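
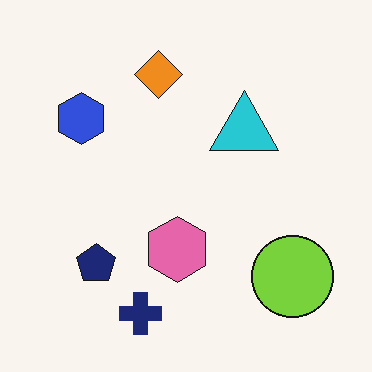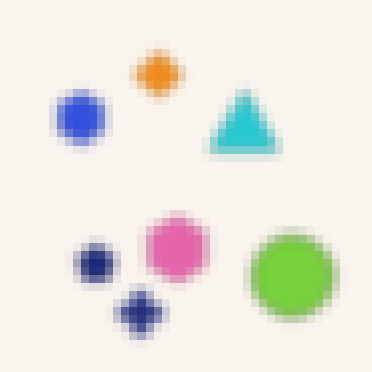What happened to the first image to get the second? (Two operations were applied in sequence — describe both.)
The image was strongly gaussian-blurred, then pixelated into visible square blocks.

Shape edges and outlines are uniformly softened across the whole image. Shapes are reduced to large square blocks; fine edges and outlines are lost — a downscale-then-upscale (mosaic) effect.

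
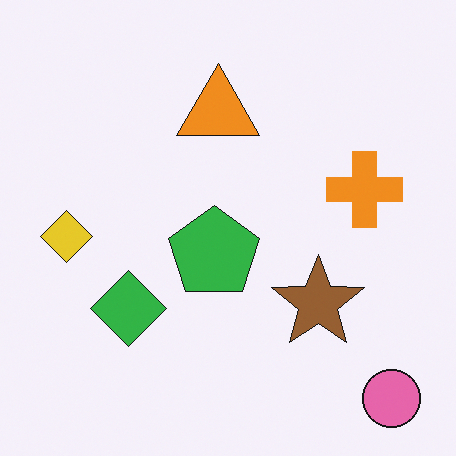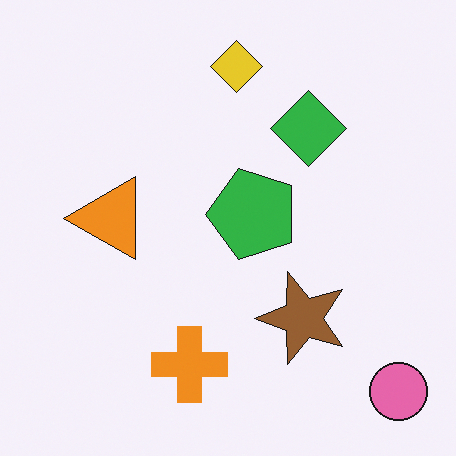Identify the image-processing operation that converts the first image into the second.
It was transposed (reflected across the top-left ↔ bottom-right diagonal).

Shapes have swapped their row and column positions — what was in the top-right is now in the bottom-left — a diagonal reflection.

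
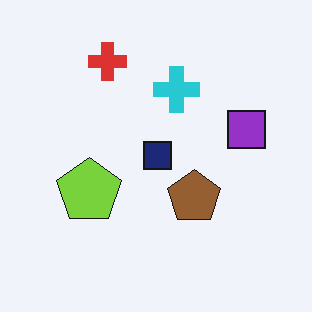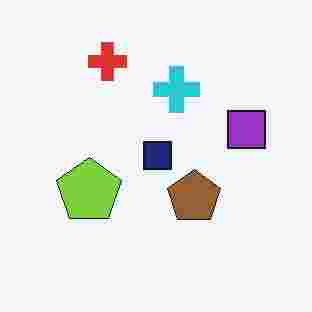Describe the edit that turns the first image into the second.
The second image is the first degraded with heavy JPEG compression.

Blocky 8×8 compression artifacts appear around shape edges and the flat background shows ringing — characteristic JPEG degradation.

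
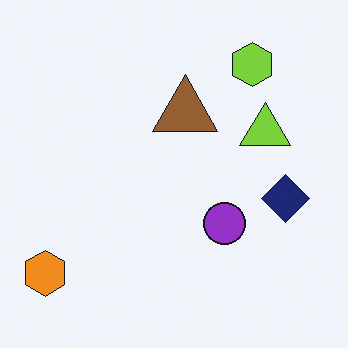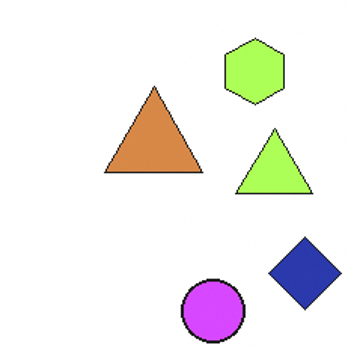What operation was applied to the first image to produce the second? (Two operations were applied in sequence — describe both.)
The image was substantially brightened, then cropped to a modestly smaller region and rescaled.

Every pixel — background and shapes alike — is uniformly brightened. The visible shapes are larger and the field of view is narrower; shapes near the original edges may be partly or wholly outside the frame — a crop-and-rescale.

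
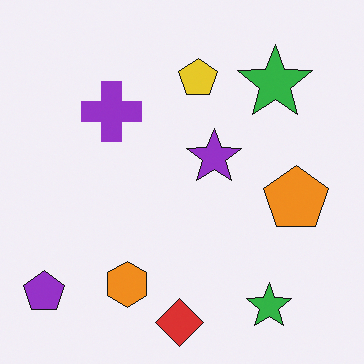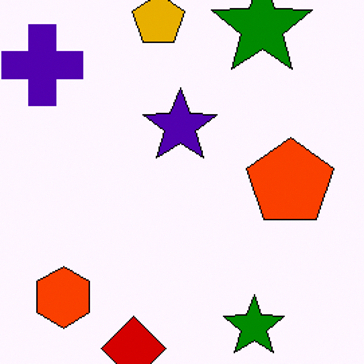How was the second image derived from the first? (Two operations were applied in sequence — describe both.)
It was boosted in contrast, then cropped to a modestly smaller region and rescaled.

Tones are pushed away from mid-grey across the whole image — a global contrast change. The visible shapes are larger and the field of view is narrower; shapes near the original edges may be partly or wholly outside the frame — a crop-and-rescale.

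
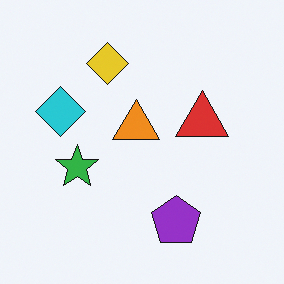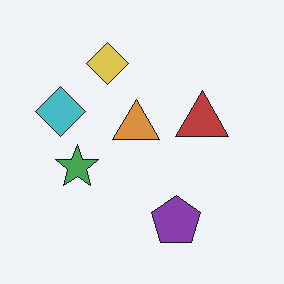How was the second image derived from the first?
The transformation is: slightly desaturated.

All colors are more muted and greyish — a global saturation change.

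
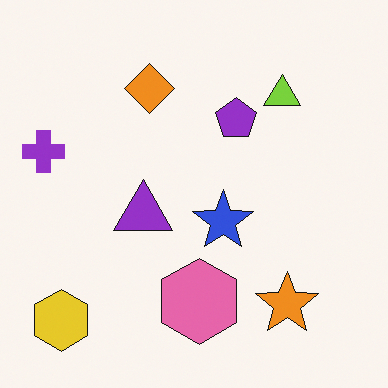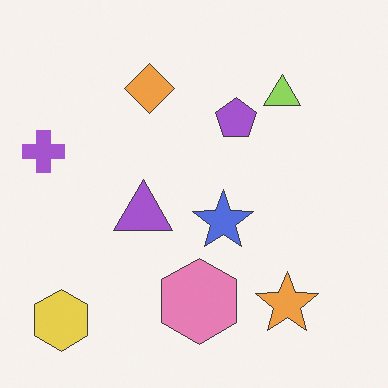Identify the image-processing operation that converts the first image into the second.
The second image is the first given slightly reduced contrast.

Tones are pushed toward mid-grey across the whole image — a global contrast change.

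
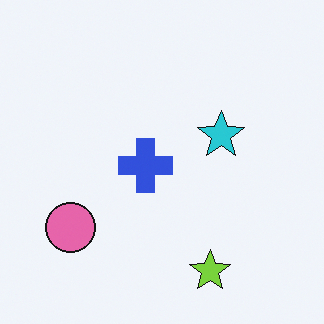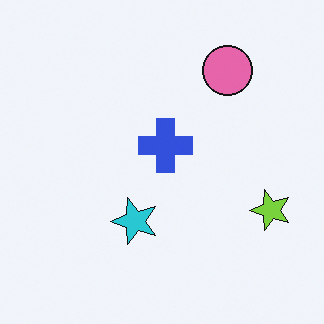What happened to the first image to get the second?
Transposed (reflected across the top-left ↔ bottom-right diagonal).

Shapes have swapped their row and column positions — what was in the top-right is now in the bottom-left — a diagonal reflection.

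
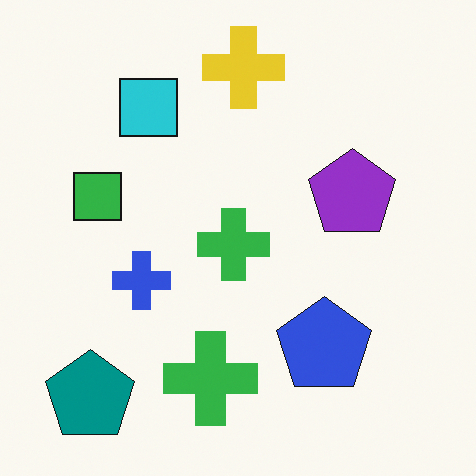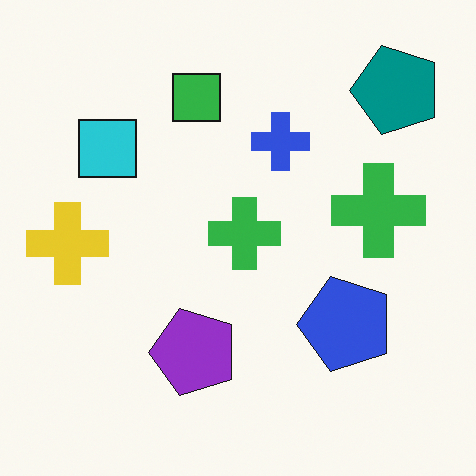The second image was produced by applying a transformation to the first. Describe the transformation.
The second image is the first transposed (reflected across the top-left ↔ bottom-right diagonal).

Shapes have swapped their row and column positions — what was in the top-right is now in the bottom-left — a diagonal reflection.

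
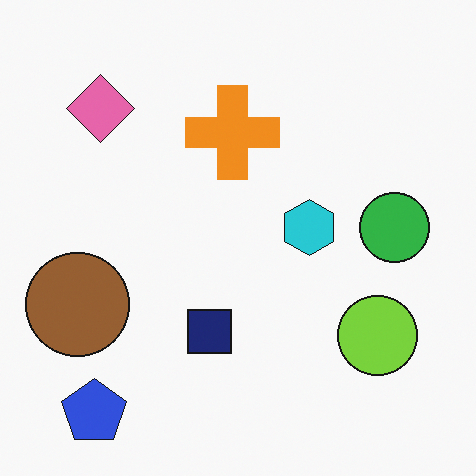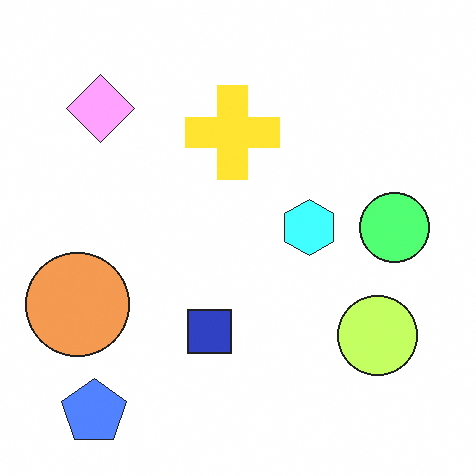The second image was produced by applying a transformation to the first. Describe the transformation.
This is the original image brightened a lot.

Every pixel — background and shapes alike — is uniformly brightened.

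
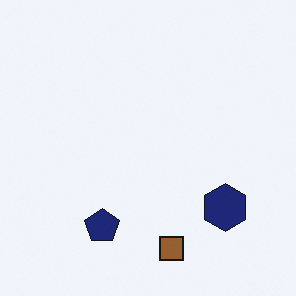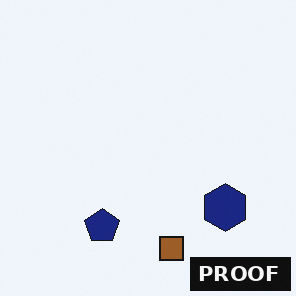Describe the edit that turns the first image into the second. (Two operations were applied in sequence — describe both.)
The second image is the first slightly oversaturated, then watermarked with the text "PROOF" in the lower-right corner.

All colors are more vivid — a global saturation change. A dark label reading "PROOF" appears in the lower-right corner.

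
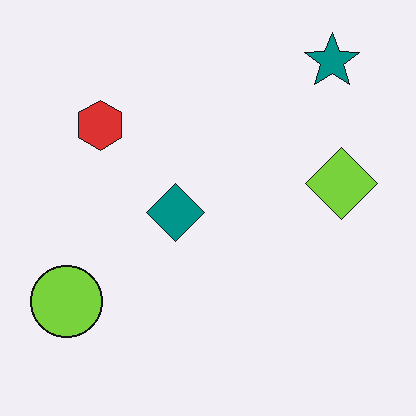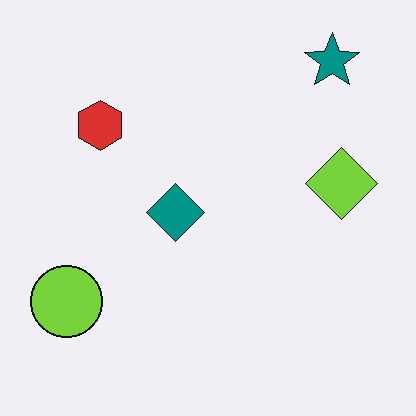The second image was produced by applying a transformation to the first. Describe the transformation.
The transformation is: JPEG-compressed with visible artifacts.

Blocky 8×8 compression artifacts appear around shape edges and the flat background shows ringing — characteristic JPEG degradation.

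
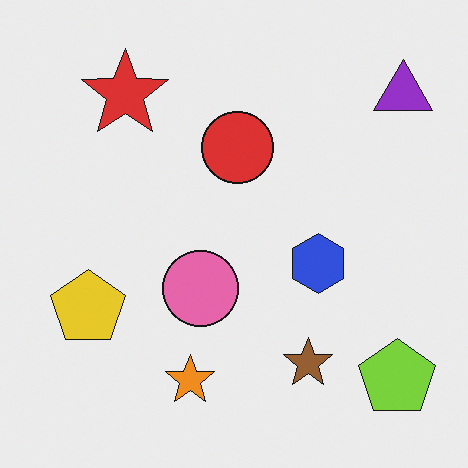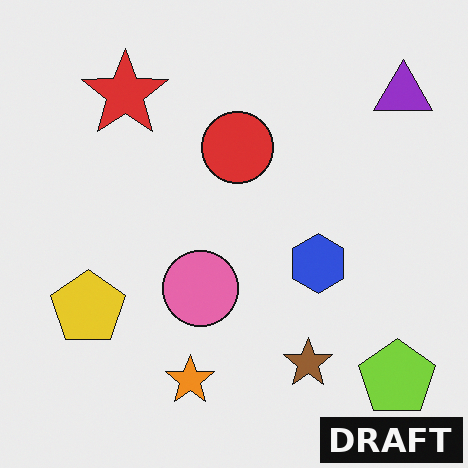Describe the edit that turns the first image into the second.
This is the original image watermarked with the text "DRAFT" in the lower-right corner.

A dark label reading "DRAFT" appears in the lower-right corner.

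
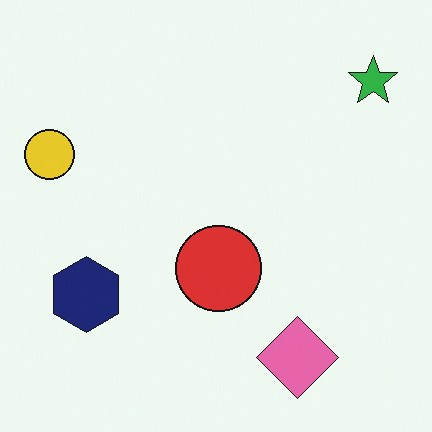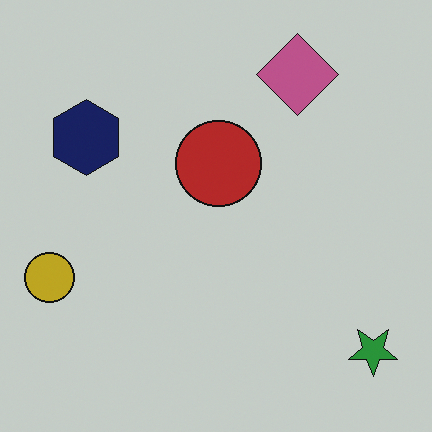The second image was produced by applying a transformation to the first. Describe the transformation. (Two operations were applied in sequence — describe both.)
The transformation is: flipped vertically (top ↔ bottom), then slightly darkened.

The pink diamond is in the bottom-right of the first image and the top-right of the second — shapes on opposite sides of the horizontal midline have swapped in a mirror flip. Every pixel — background and shapes alike — is uniformly darkened.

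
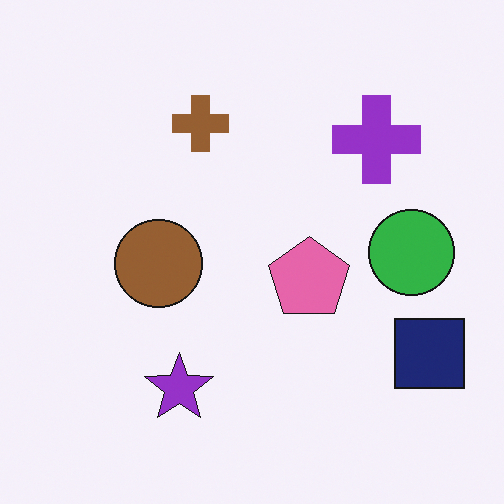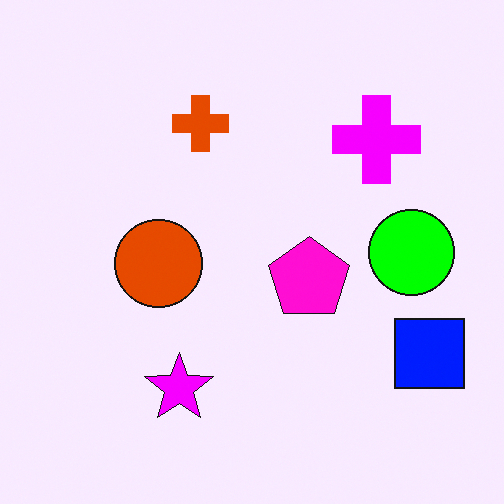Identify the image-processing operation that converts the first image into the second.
Made much more vivid (saturation change).

All colors are more vivid — a global saturation change.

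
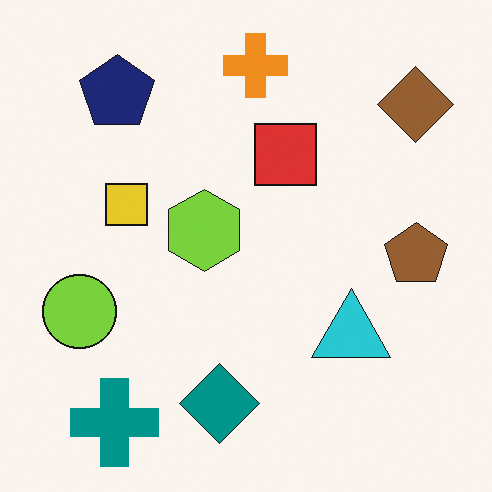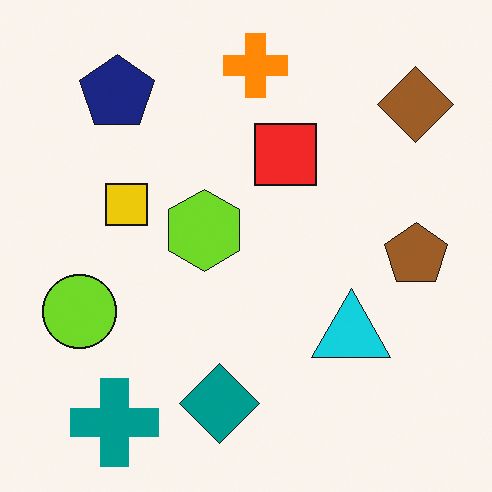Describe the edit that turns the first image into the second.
Slightly oversaturated.

All colors are more vivid — a global saturation change.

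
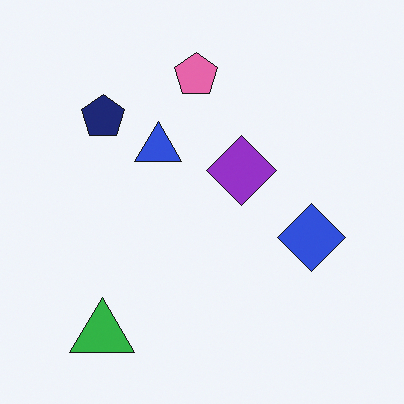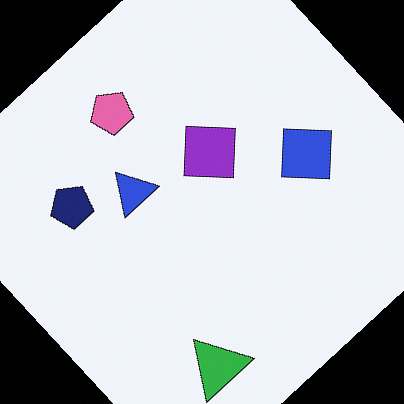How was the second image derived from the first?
The second image is the first rotated counter-clockwise by a large amount — several tens of degrees.

Every shape is tilted by the same angle and the image corners show triangular fill wedges — a whole-image rotation by a non-right angle.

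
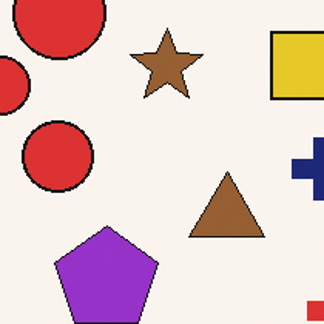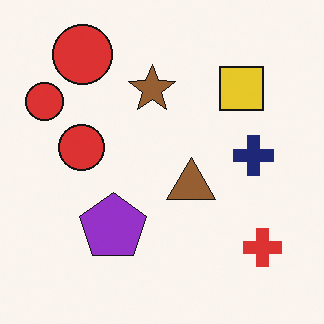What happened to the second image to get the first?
It was cropped to a modestly smaller region and rescaled.

The visible shapes are larger and the field of view is narrower; shapes near the original edges may be partly or wholly outside the frame — a crop-and-rescale.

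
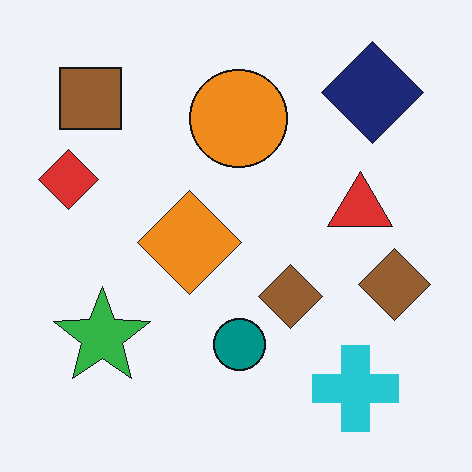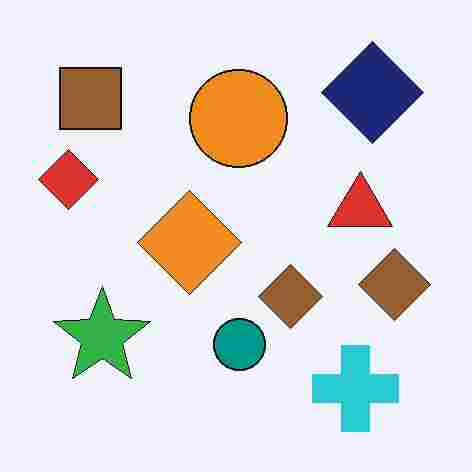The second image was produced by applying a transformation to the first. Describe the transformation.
Heavily JPEG-compressed with obvious blocking artifacts.

Blocky 8×8 compression artifacts appear around shape edges and the flat background shows ringing — characteristic JPEG degradation.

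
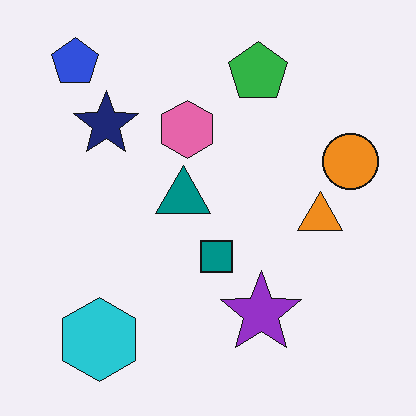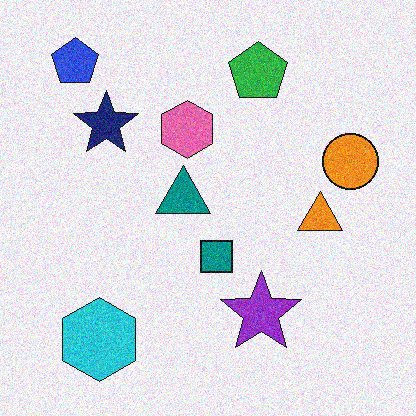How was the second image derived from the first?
The transformation is: degraded with moderate additive noise.

Random speckle covers the whole image, including the flat background.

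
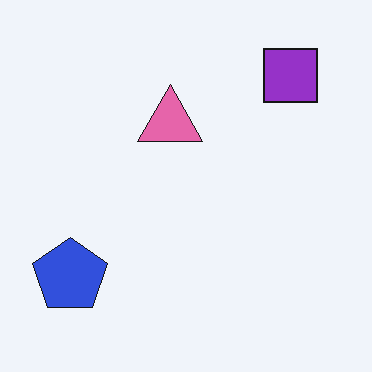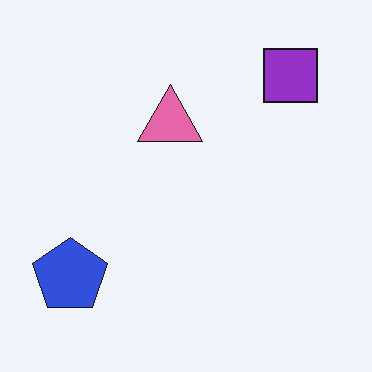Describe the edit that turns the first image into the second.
It was JPEG-compressed with visible artifacts.

Blocky 8×8 compression artifacts appear around shape edges and the flat background shows ringing — characteristic JPEG degradation.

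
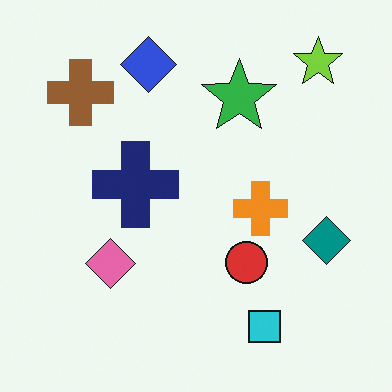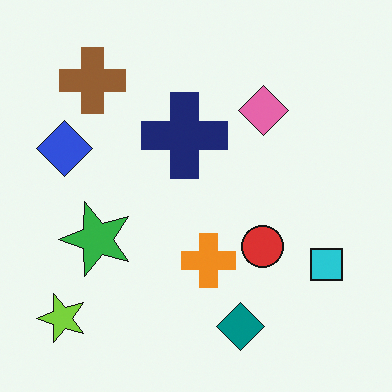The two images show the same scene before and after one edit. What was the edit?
Transposed (reflected across the top-left ↔ bottom-right diagonal).

Shapes have swapped their row and column positions — what was in the top-right is now in the bottom-left — a diagonal reflection.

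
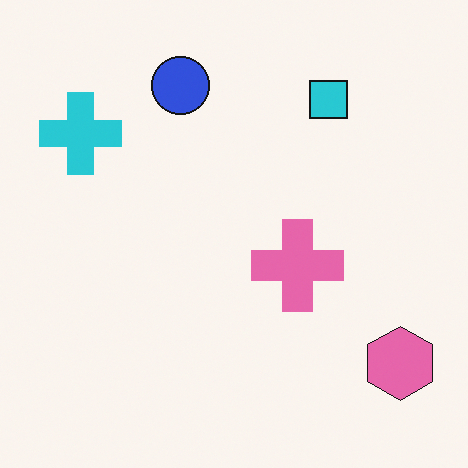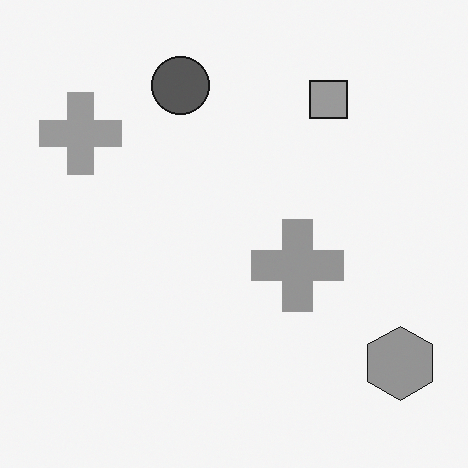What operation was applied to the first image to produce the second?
The image was converted to grayscale.

All color is removed — every shape is now a shade of grey.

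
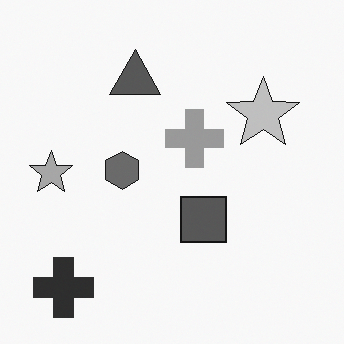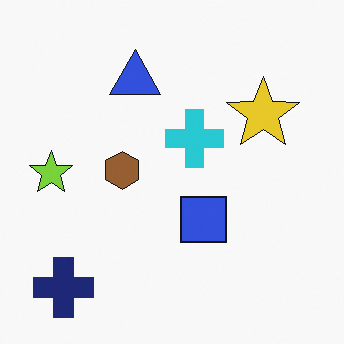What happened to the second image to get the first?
The first image is the second converted to grayscale.

All color is removed — every shape is now a shade of grey.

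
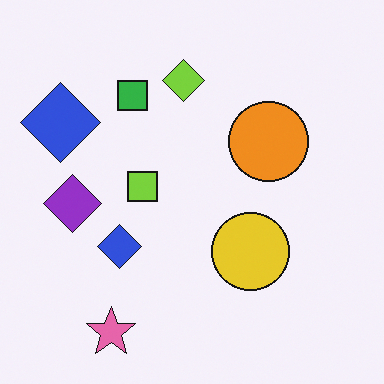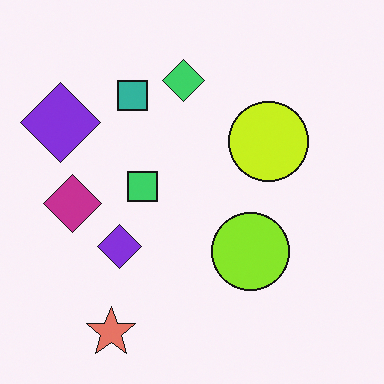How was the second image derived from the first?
It was hue-shifted by a small amount.

Every shape's color has rotated by the same amount around the hue wheel — a uniform hue shift.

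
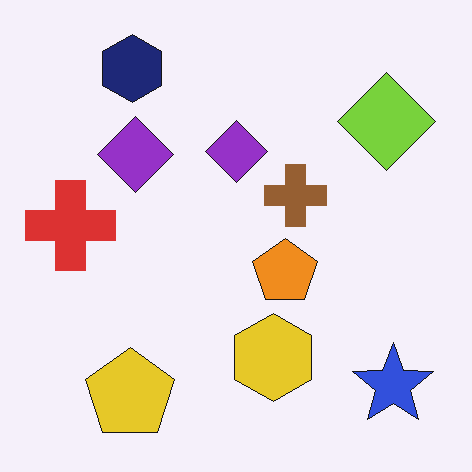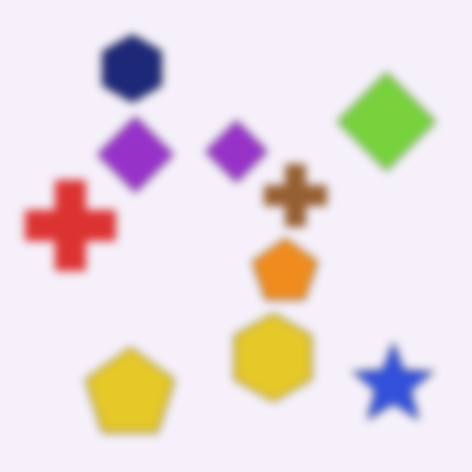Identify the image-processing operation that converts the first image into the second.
It was moderately blurred.

Shape edges and outlines are uniformly softened across the whole image.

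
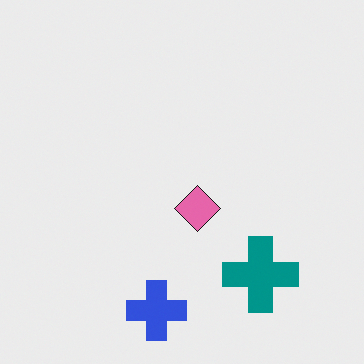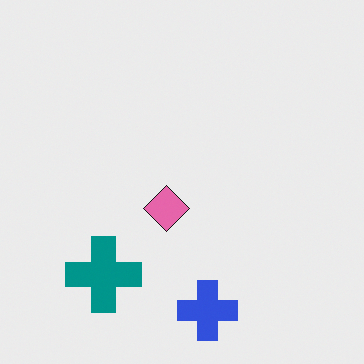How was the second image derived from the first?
The transformation is: flipped horizontally (left ↔ right).

The teal cross is in the bottom-right of the first image and the bottom-left of the second — shapes on opposite sides of the vertical midline have swapped in a mirror flip.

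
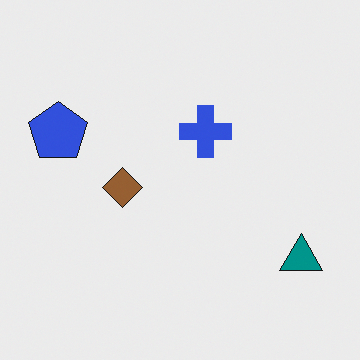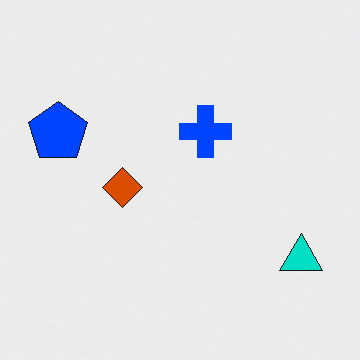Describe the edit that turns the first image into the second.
Made much more vivid (saturation change).

All colors are more vivid — a global saturation change.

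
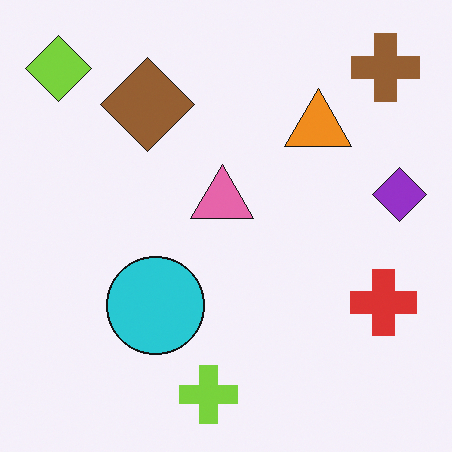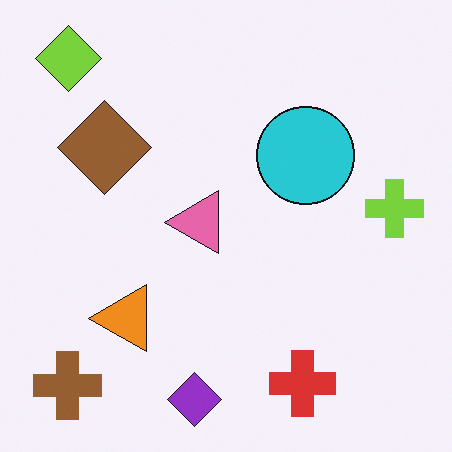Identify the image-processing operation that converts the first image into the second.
This is the original image transposed (reflected across the top-left ↔ bottom-right diagonal).

Shapes have swapped their row and column positions — what was in the top-right is now in the bottom-left — a diagonal reflection.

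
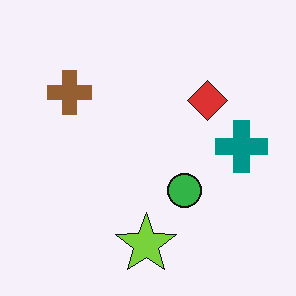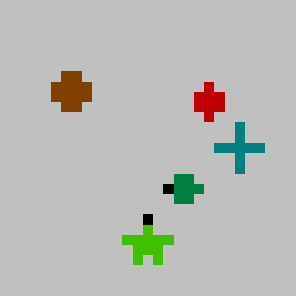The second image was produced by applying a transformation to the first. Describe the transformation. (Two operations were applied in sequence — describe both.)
The image was aggressively posterized, then coarsely pixelated.

Each flat color has snapped to a coarser quantized level — most visibly, the near-white background has dropped to a flat grey. Shapes are reduced to large square blocks; fine edges and outlines are lost — a downscale-then-upscale (mosaic) effect.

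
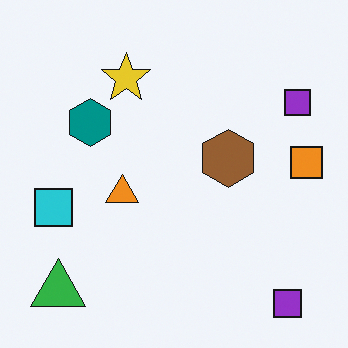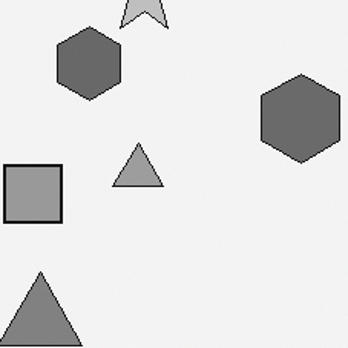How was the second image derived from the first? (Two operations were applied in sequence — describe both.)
This is the original image cropped slightly and scaled back up, then converted to grayscale.

The visible shapes are larger and the field of view is narrower; shapes near the original edges may be partly or wholly outside the frame — a crop-and-rescale. All color is removed — every shape is now a shade of grey.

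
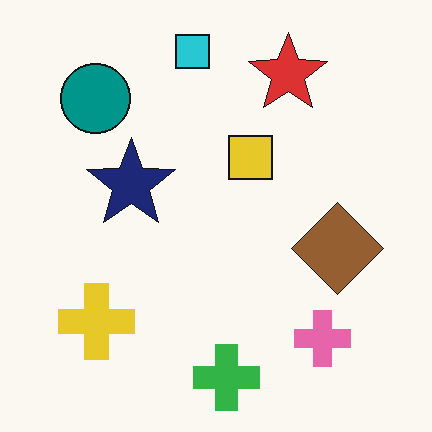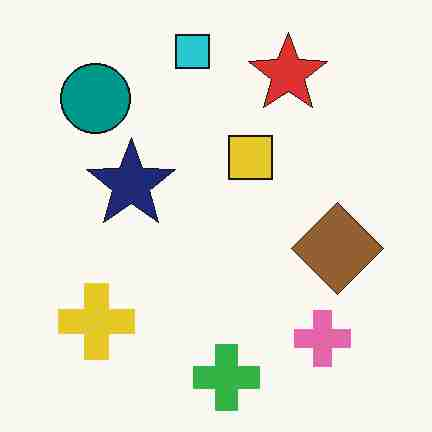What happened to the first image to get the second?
The second image is the first heavily JPEG-compressed with obvious blocking artifacts.

Blocky 8×8 compression artifacts appear around shape edges and the flat background shows ringing — characteristic JPEG degradation.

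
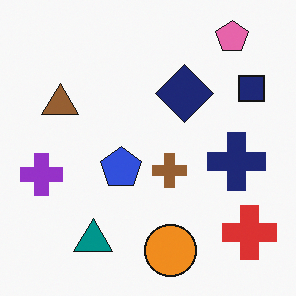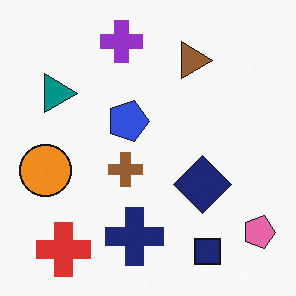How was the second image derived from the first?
The image was rotated 90° clockwise.

The pink pentagon sits in the top-right of the first image and the bottom-right of the second — consistent with a whole-image 90° clockwise rotation.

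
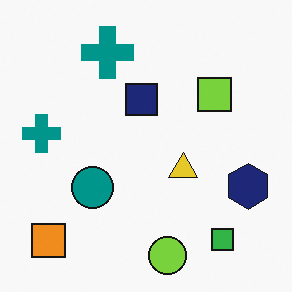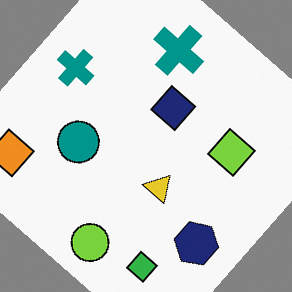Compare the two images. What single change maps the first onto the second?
The second image is the first rotated clockwise by a large amount — several tens of degrees.

Every shape is tilted by the same angle and the image corners show triangular fill wedges — a whole-image rotation by a non-right angle.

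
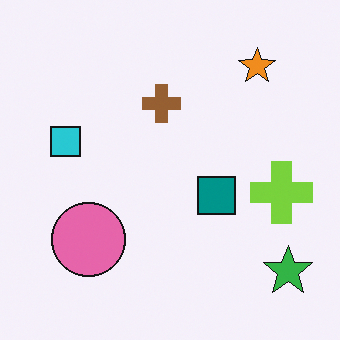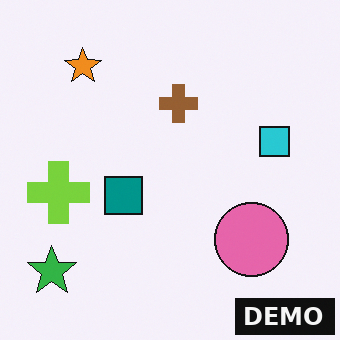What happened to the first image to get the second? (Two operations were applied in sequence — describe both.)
This is the original image flipped horizontally (left ↔ right), then watermarked with the text "DEMO" in the lower-right corner.

The green star is in the bottom-right of the first image and the bottom-left of the second — shapes on opposite sides of the vertical midline have swapped in a mirror flip. A dark label reading "DEMO" appears in the lower-right corner.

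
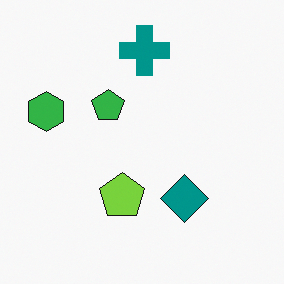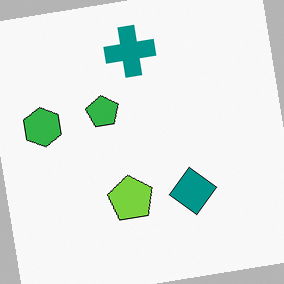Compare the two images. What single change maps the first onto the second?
The second image is the first rotated counter-clockwise by a few degrees.

Every shape is tilted by the same angle and the image corners show triangular fill wedges — a whole-image rotation by a non-right angle.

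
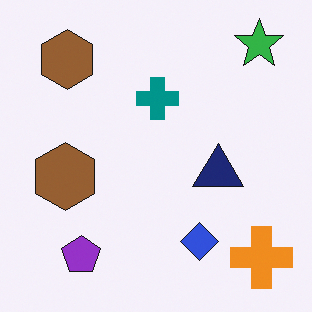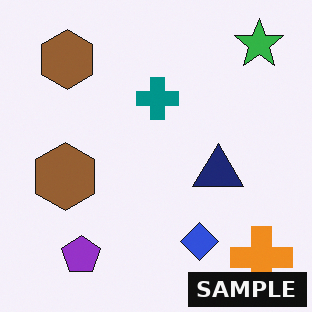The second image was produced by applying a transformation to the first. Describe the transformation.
This is the original image watermarked with the text "SAMPLE" in the lower-right corner.

A dark label reading "SAMPLE" appears in the lower-right corner.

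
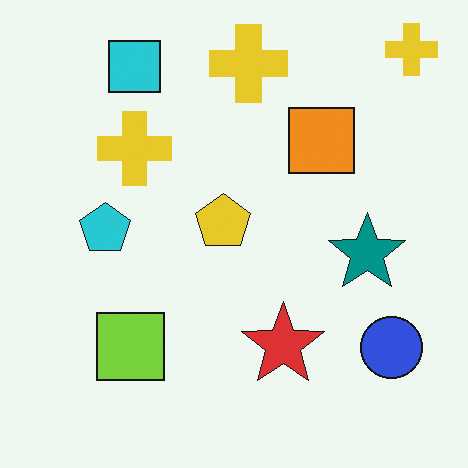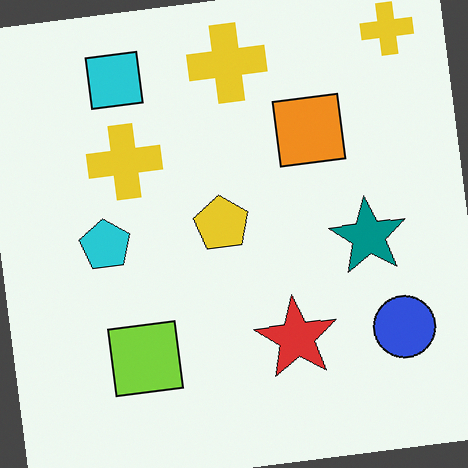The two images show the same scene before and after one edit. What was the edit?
The transformation is: rotated counter-clockwise by a slight angle.

Every shape is tilted by the same angle and the image corners show triangular fill wedges — a whole-image rotation by a non-right angle.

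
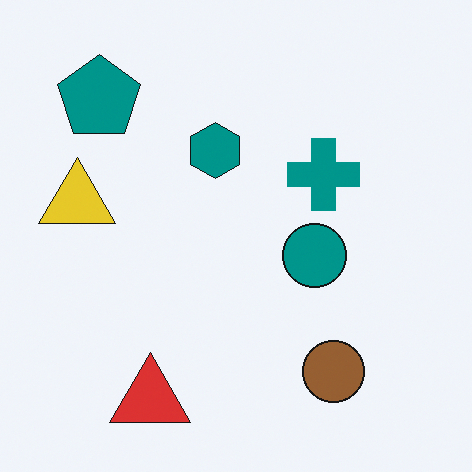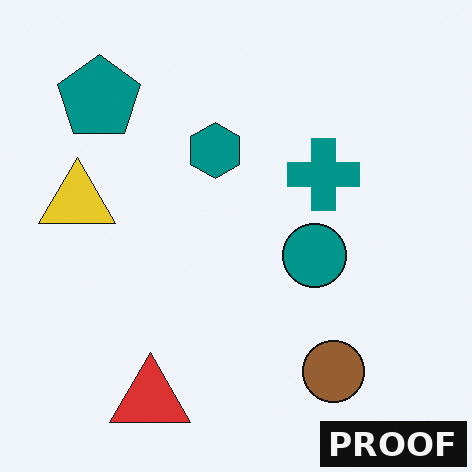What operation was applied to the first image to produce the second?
It was watermarked with the text "PROOF" in the lower-right corner.

A dark label reading "PROOF" appears in the lower-right corner.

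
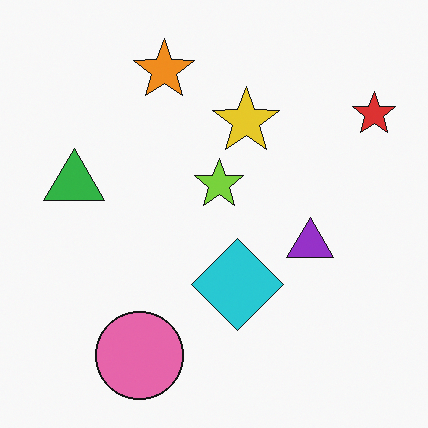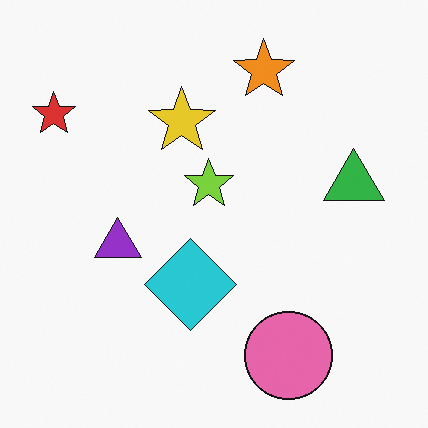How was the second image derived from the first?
The second image is the first flipped horizontally (left ↔ right).

The red star is in the top-right of the first image and the top-left of the second — shapes on opposite sides of the vertical midline have swapped in a mirror flip.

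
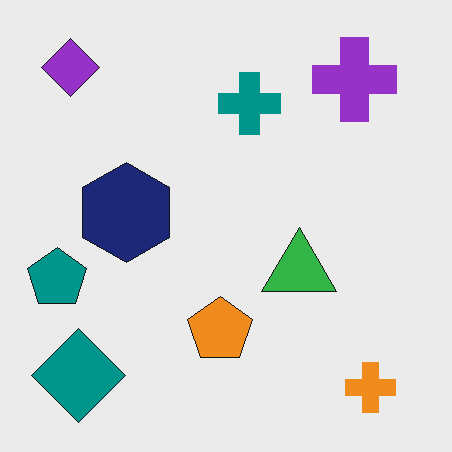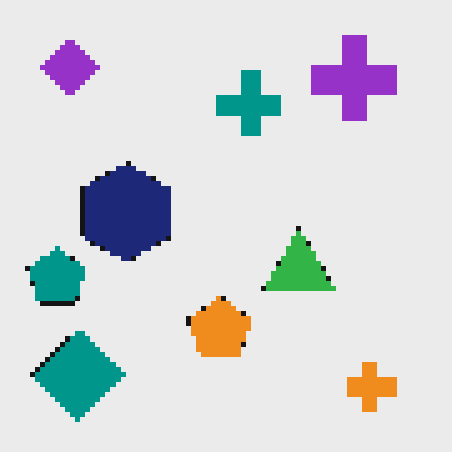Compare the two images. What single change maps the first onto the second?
Lightly pixelated (a mild mosaic effect).

Shapes are reduced to large square blocks; fine edges and outlines are lost — a downscale-then-upscale (mosaic) effect.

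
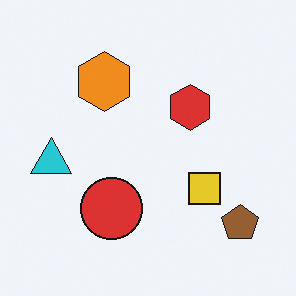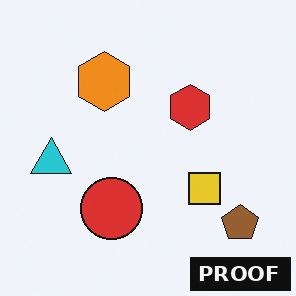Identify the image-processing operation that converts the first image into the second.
The image was watermarked with the text "PROOF" in the lower-right corner.

A dark label reading "PROOF" appears in the lower-right corner.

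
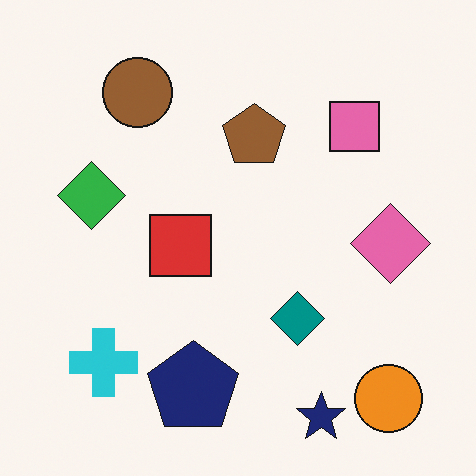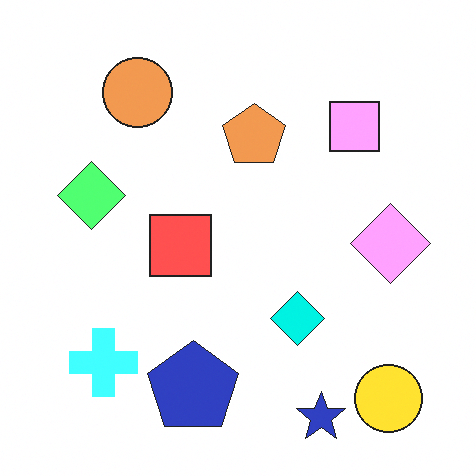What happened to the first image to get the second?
The second image is the first substantially brightened.

Every pixel — background and shapes alike — is uniformly brightened.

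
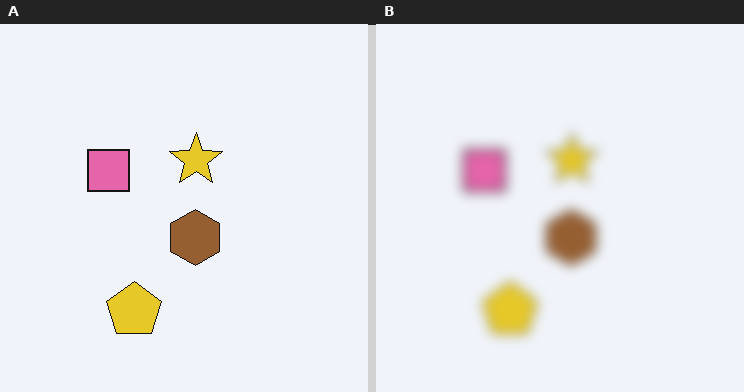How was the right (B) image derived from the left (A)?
The transformation is: strongly gaussian-blurred.

Shape edges and outlines are uniformly softened across the whole image.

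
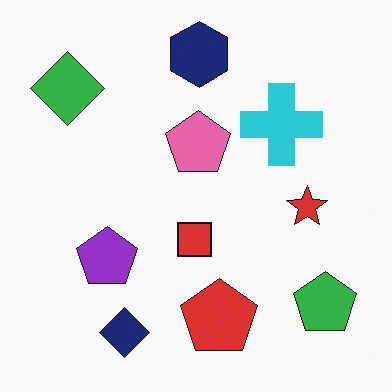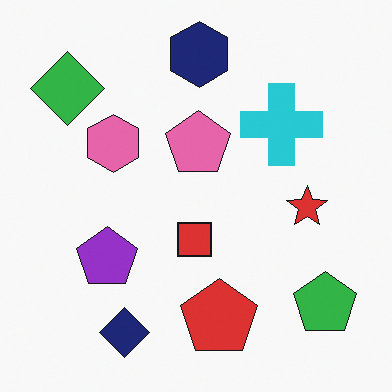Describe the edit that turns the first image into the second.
Overlaid with an additional pink hexagon.

A pink hexagon appears in the second image that is absent from the first.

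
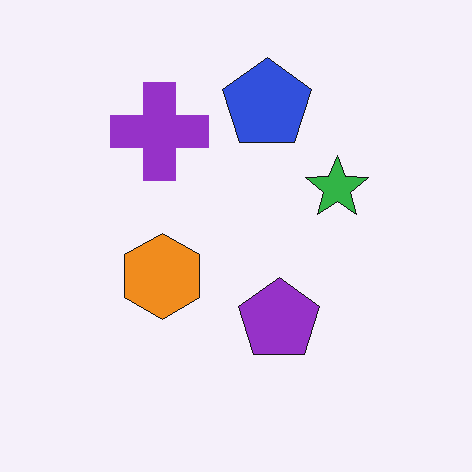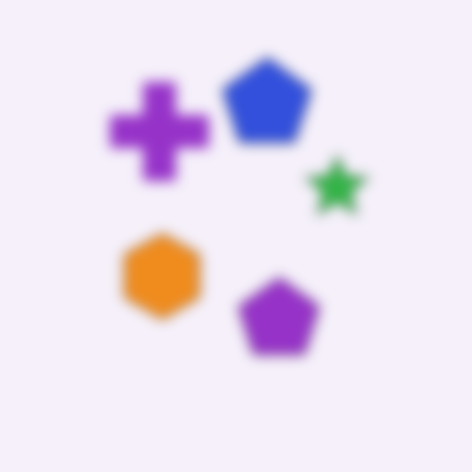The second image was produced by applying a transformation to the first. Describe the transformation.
This is the original image strongly gaussian-blurred.

Shape edges and outlines are uniformly softened across the whole image.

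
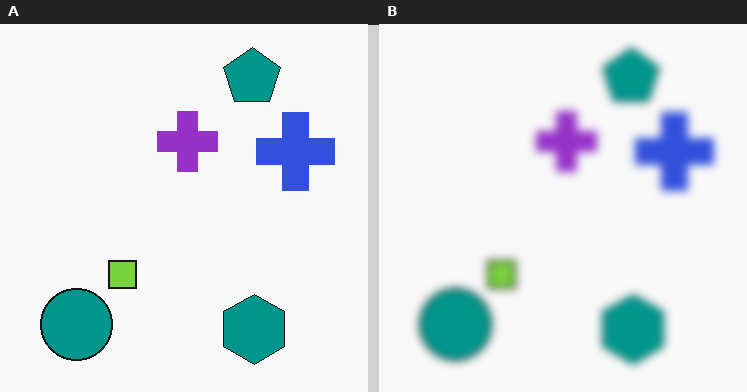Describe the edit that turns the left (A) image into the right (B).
The image was noticeably gaussian-blurred.

Shape edges and outlines are uniformly softened across the whole image.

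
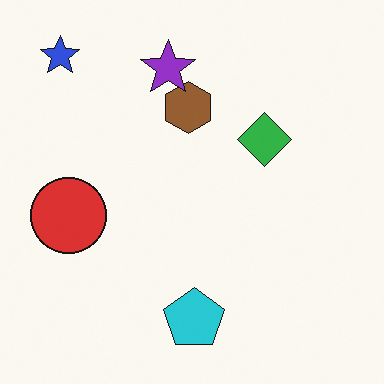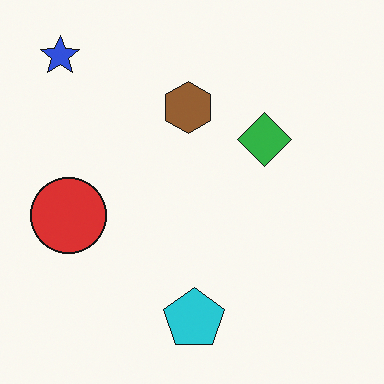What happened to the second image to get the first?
This is the original image overlaid with an additional purple star.

A purple star appears in the first image that is absent from the second.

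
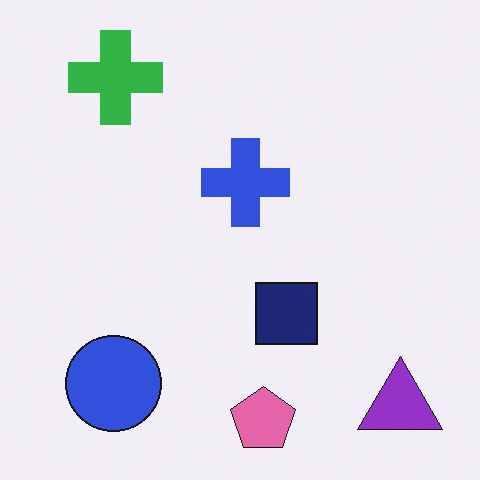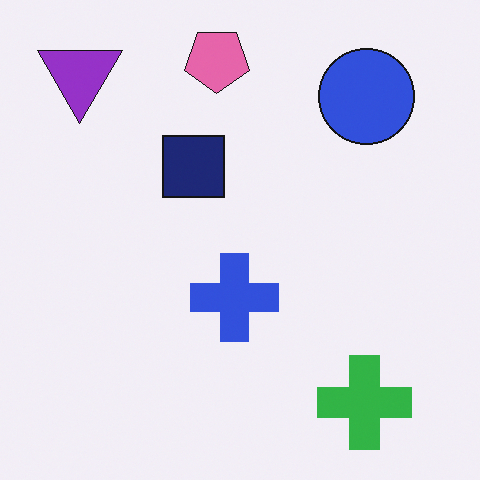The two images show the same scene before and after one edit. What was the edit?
The transformation is: rotated 180°.

The purple triangle sits in the bottom-right of the first image and the top-left of the second — consistent with a whole-image 180° rotation.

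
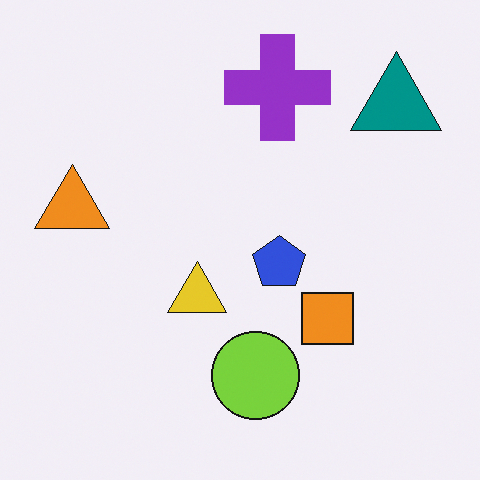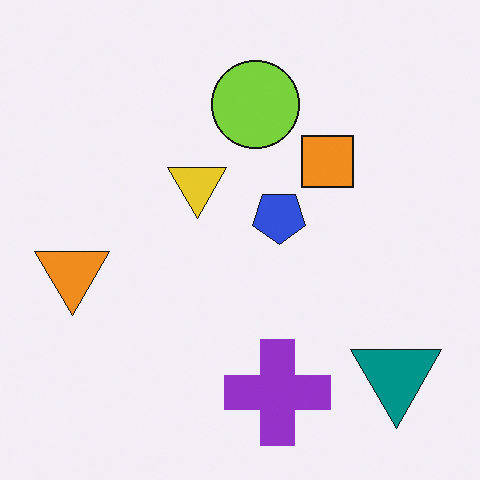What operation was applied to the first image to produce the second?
The second image is the first flipped vertically (top ↔ bottom).

The purple cross is in the top of the first image and the bottom of the second — shapes on opposite sides of the horizontal midline have swapped in a mirror flip.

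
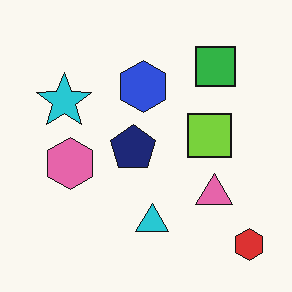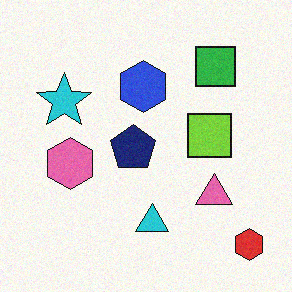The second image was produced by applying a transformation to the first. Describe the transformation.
Degraded with subtle gaussian noise.

Random speckle covers the whole image, including the flat background.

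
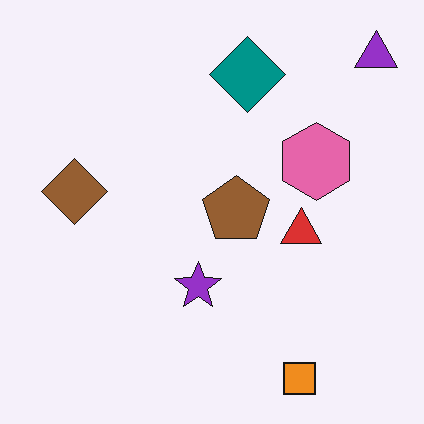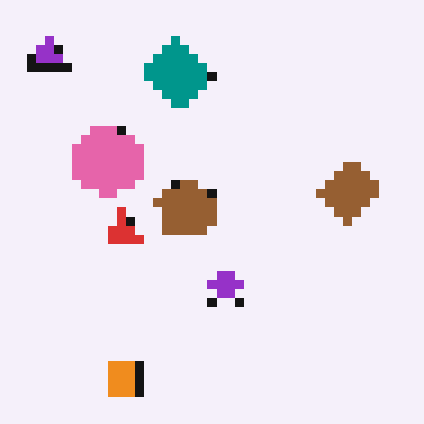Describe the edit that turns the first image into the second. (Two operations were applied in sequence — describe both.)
Coarsely pixelated, then flipped horizontally (left ↔ right).

Shapes are reduced to large square blocks; fine edges and outlines are lost — a downscale-then-upscale (mosaic) effect. The purple triangle is in the top-right of the first image and the top-left of the second — shapes on opposite sides of the vertical midline have swapped in a mirror flip.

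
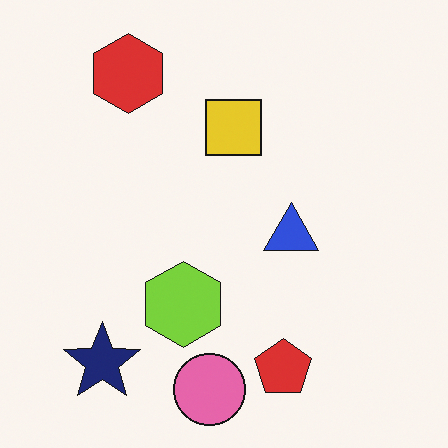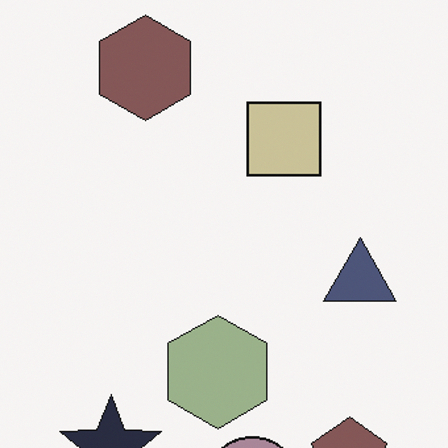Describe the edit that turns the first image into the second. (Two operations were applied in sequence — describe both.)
The transformation is: cropped slightly and scaled back up, then made much more muted (saturation change).

The visible shapes are larger and the field of view is narrower; shapes near the original edges may be partly or wholly outside the frame — a crop-and-rescale. All colors are more muted and greyish — a global saturation change.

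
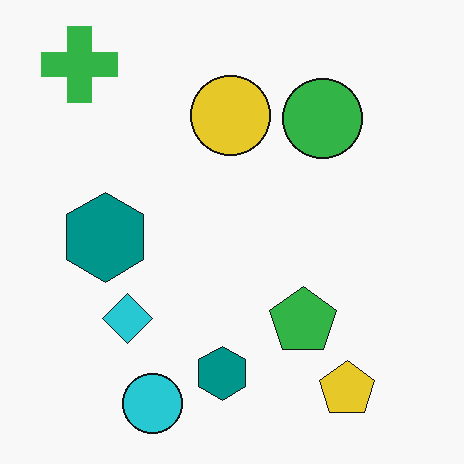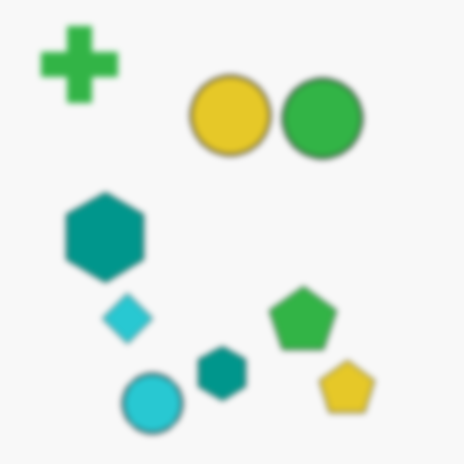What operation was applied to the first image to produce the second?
The image was noticeably gaussian-blurred.

Shape edges and outlines are uniformly softened across the whole image.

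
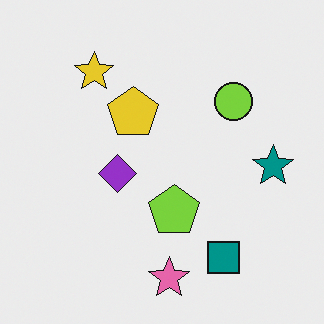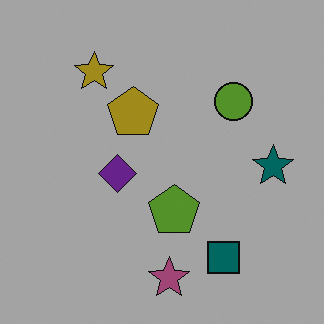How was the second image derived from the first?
Darkened a lot.

Every pixel — background and shapes alike — is uniformly darkened.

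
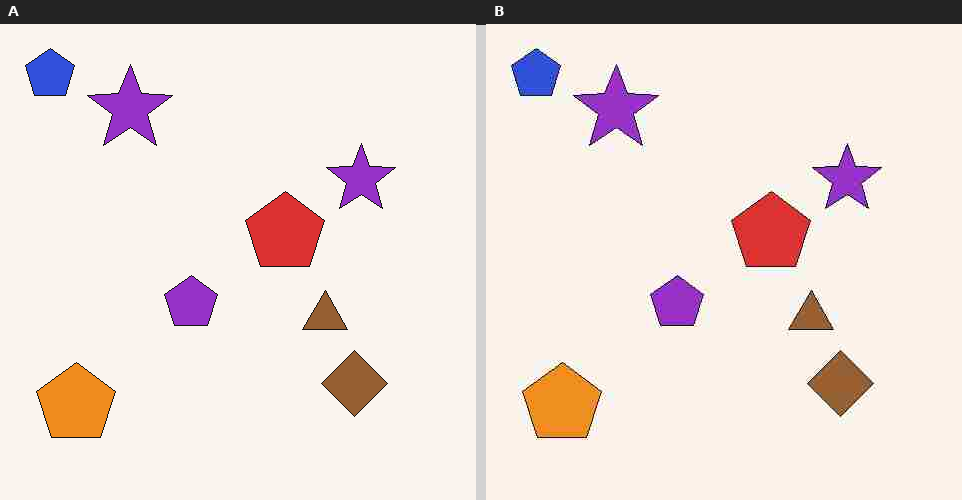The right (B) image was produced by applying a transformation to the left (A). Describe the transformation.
The right (B) image is the left (A) degraded with heavy JPEG compression.

Blocky 8×8 compression artifacts appear around shape edges and the flat background shows ringing — characteristic JPEG degradation.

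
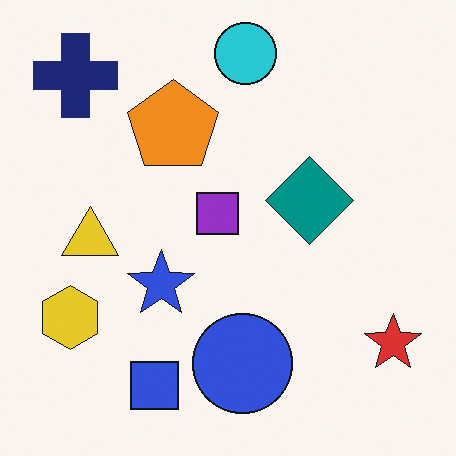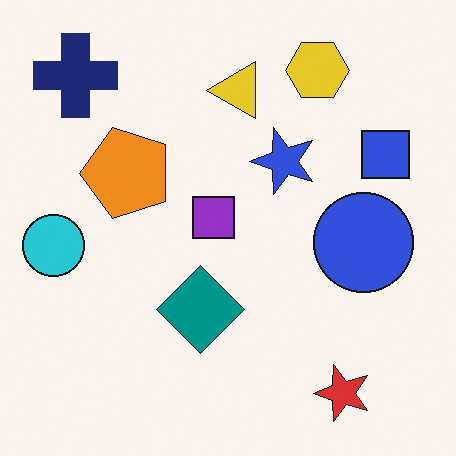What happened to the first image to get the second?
This is the original image transposed (reflected across the top-left ↔ bottom-right diagonal).

Shapes have swapped their row and column positions — what was in the top-right is now in the bottom-left — a diagonal reflection.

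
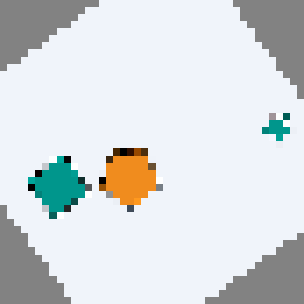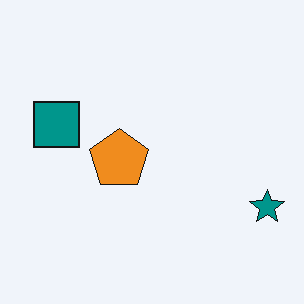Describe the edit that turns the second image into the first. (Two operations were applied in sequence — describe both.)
The image was rotated counter-clockwise by a large amount — several tens of degrees, then moderately pixelated.

Every shape is tilted by the same angle and the image corners show triangular fill wedges — a whole-image rotation by a non-right angle. Shapes are reduced to large square blocks; fine edges and outlines are lost — a downscale-then-upscale (mosaic) effect.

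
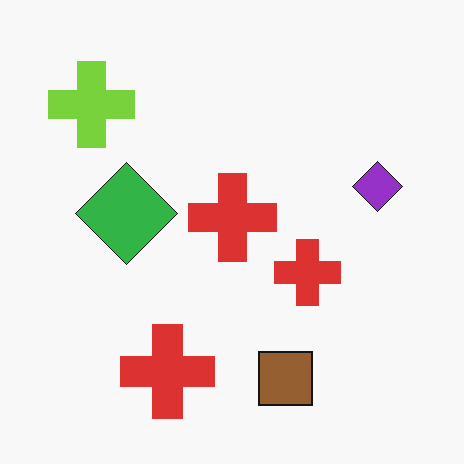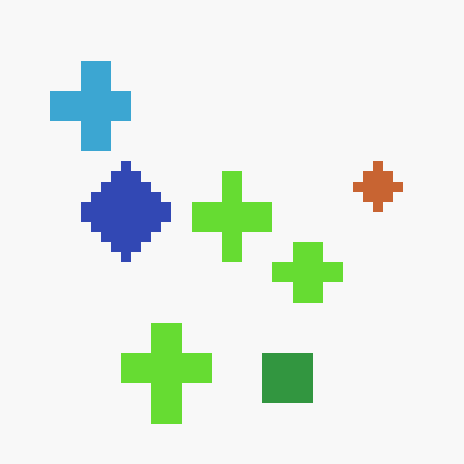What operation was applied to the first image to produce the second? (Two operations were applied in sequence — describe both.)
It was hue-shifted by a moderate amount, then coarsely pixelated.

Every shape's color has rotated by the same amount around the hue wheel — a uniform hue shift. Shapes are reduced to large square blocks; fine edges and outlines are lost — a downscale-then-upscale (mosaic) effect.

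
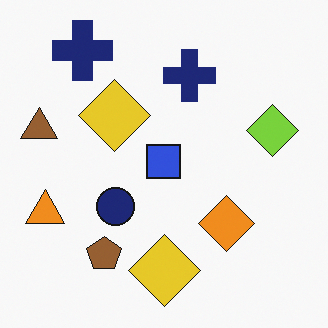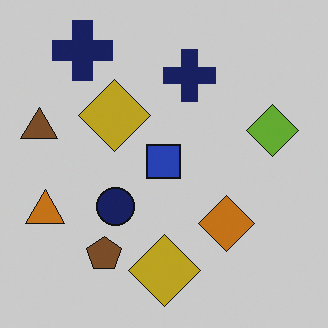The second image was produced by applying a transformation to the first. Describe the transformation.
It was darkened a little.

Every pixel — background and shapes alike — is uniformly darkened.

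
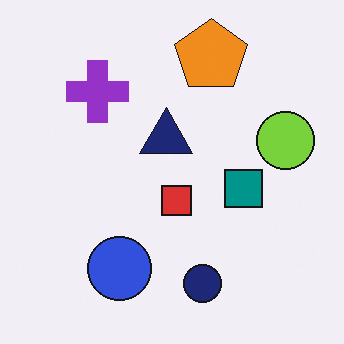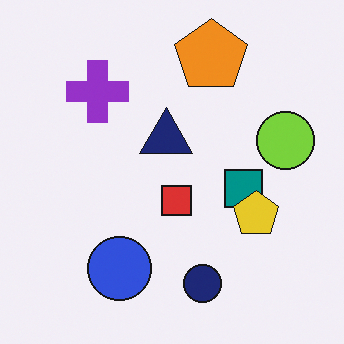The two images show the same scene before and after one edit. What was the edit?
The second image is the first overlaid with an additional yellow pentagon.

A yellow pentagon appears in the second image that is absent from the first.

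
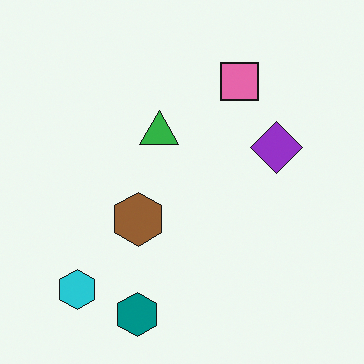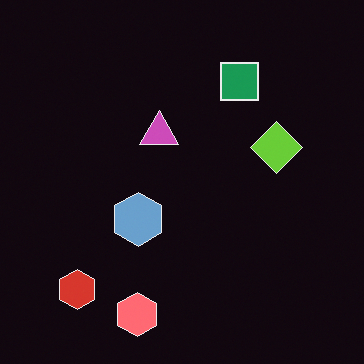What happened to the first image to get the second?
Color-inverted (negative).

The light background has become dark and every shape's color is its complement — a photographic negative.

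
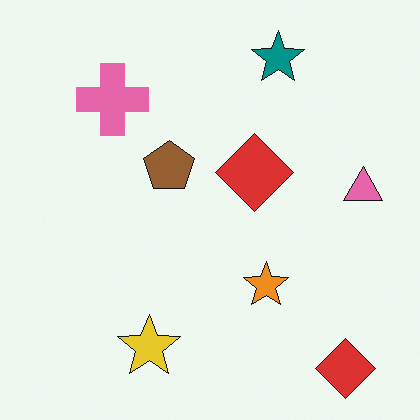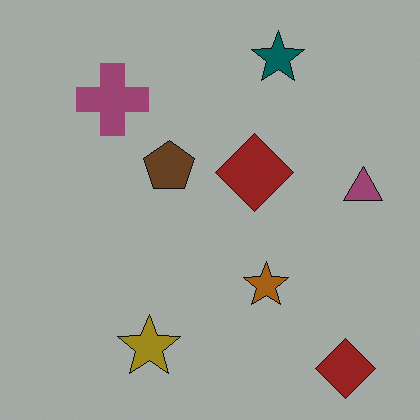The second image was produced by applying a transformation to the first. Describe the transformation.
This is the original image darkened a lot.

Every pixel — background and shapes alike — is uniformly darkened.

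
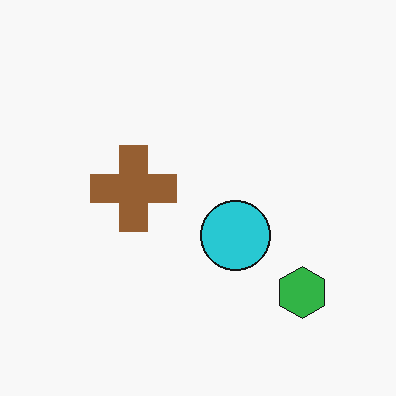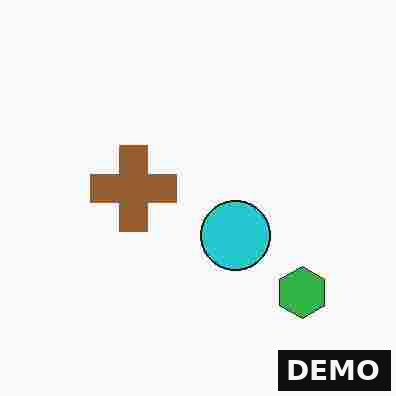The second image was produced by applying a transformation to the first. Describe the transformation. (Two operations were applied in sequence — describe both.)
The transformation is: degraded with heavy JPEG compression, then watermarked with the text "DEMO" in the lower-right corner.

Blocky 8×8 compression artifacts appear around shape edges and the flat background shows ringing — characteristic JPEG degradation. A dark label reading "DEMO" appears in the lower-right corner.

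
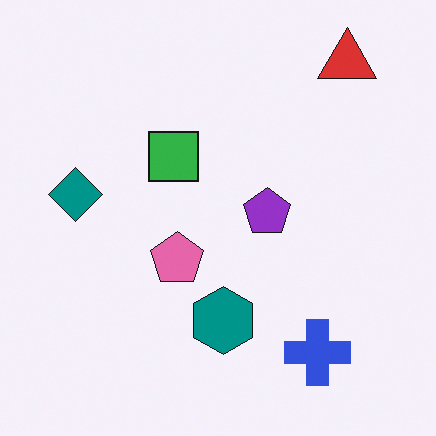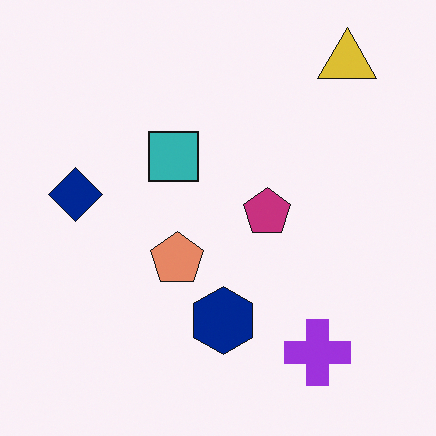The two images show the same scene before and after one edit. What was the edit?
It was hue-shifted slightly.

Every shape's color has rotated by the same amount around the hue wheel — a uniform hue shift.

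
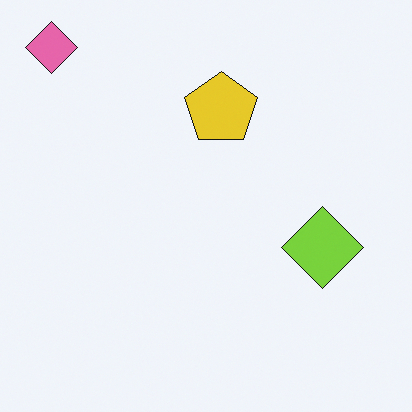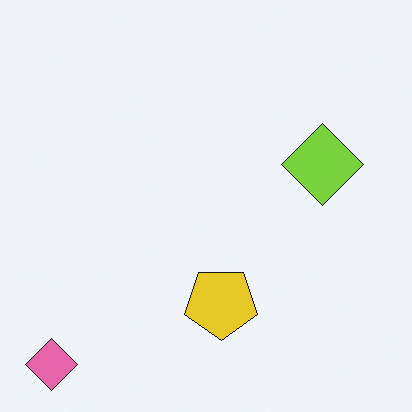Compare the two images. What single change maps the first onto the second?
It was flipped vertically (top ↔ bottom).

The pink diamond is in the top-left of the first image and the bottom-left of the second — shapes on opposite sides of the horizontal midline have swapped in a mirror flip.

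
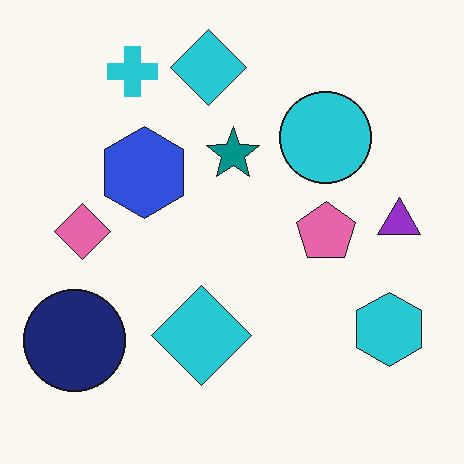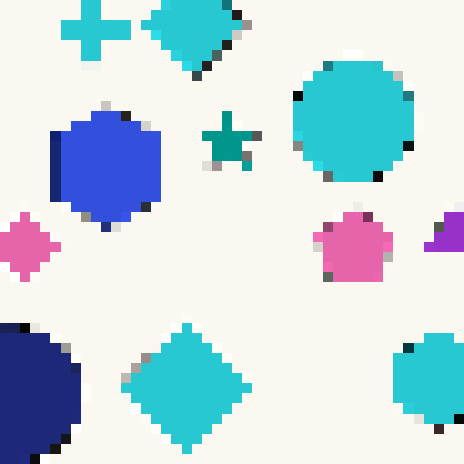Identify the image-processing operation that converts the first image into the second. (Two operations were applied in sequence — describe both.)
This is the original image cropped slightly and scaled back up, then coarsely pixelated.

The visible shapes are larger and the field of view is narrower; shapes near the original edges may be partly or wholly outside the frame — a crop-and-rescale. Shapes are reduced to large square blocks; fine edges and outlines are lost — a downscale-then-upscale (mosaic) effect.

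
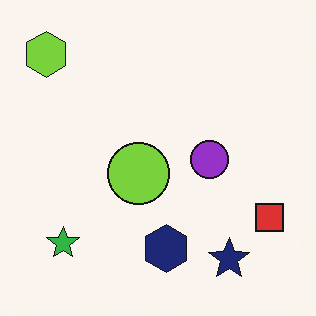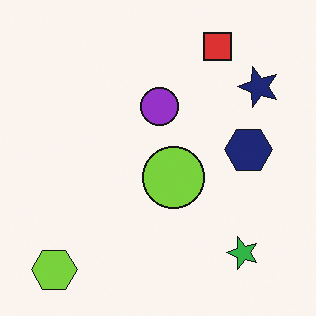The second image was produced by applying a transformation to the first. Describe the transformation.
It was rotated 90° counter-clockwise.

The lime hexagon sits in the top-left of the first image and the bottom-left of the second — consistent with a whole-image 90° counter-clockwise rotation.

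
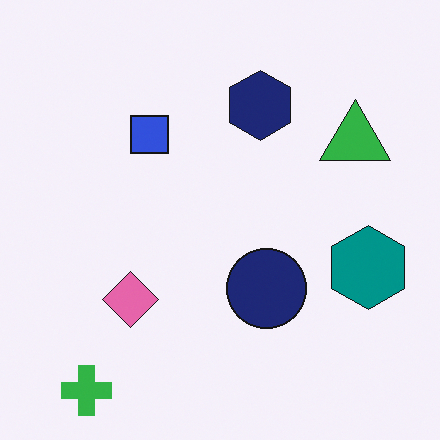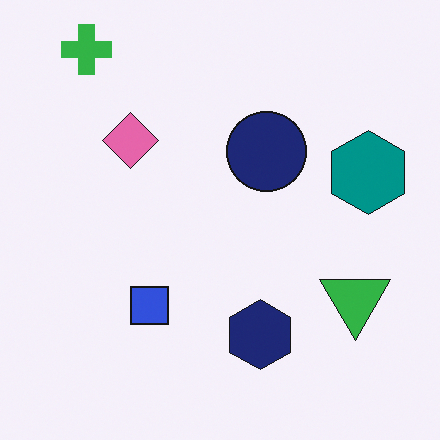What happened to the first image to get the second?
It was flipped vertically (top ↔ bottom).

The green cross is in the bottom-left of the first image and the top-left of the second — shapes on opposite sides of the horizontal midline have swapped in a mirror flip.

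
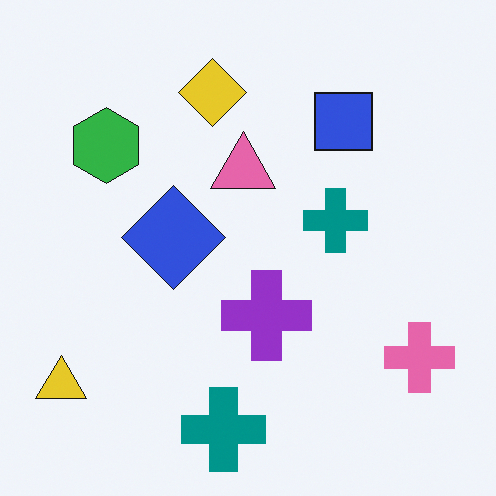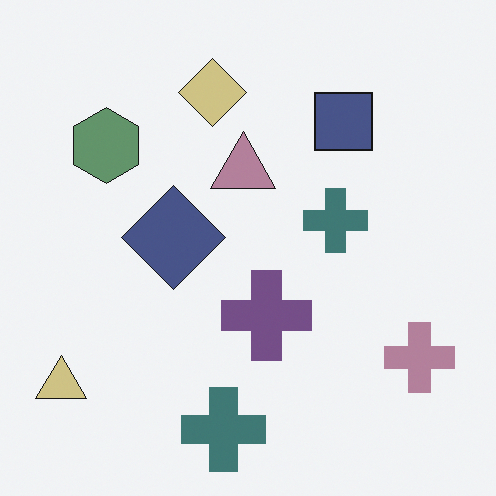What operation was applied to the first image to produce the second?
It was heavily desaturated.

All colors are more muted and greyish — a global saturation change.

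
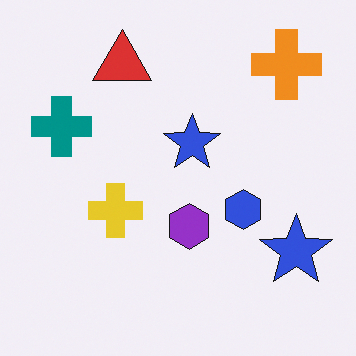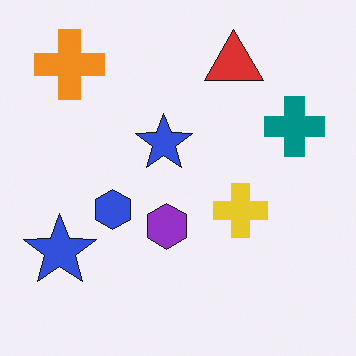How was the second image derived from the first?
This is the original image flipped horizontally (left ↔ right).

The teal cross is in the left of the first image and the right of the second — shapes on opposite sides of the vertical midline have swapped in a mirror flip.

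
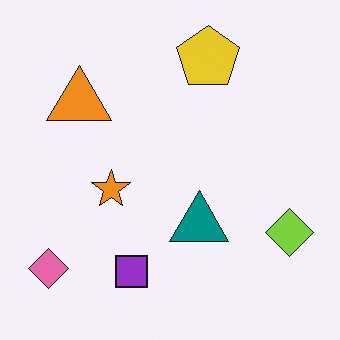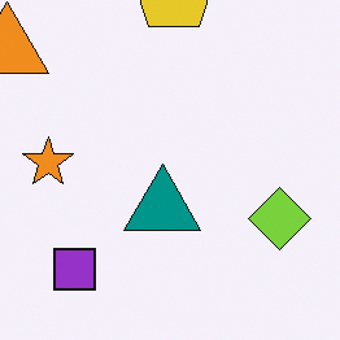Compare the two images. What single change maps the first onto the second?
It was cropped to a modestly smaller region and rescaled.

The visible shapes are larger and the field of view is narrower; shapes near the original edges may be partly or wholly outside the frame — a crop-and-rescale.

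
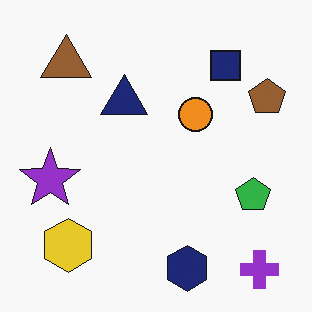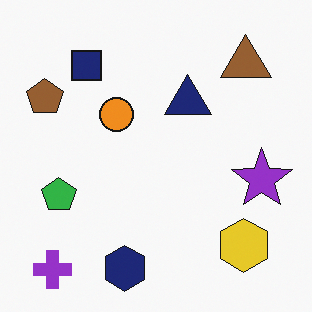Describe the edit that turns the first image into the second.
The second image is the first flipped horizontally (left ↔ right).

The brown pentagon is in the top-right of the first image and the top-left of the second — shapes on opposite sides of the vertical midline have swapped in a mirror flip.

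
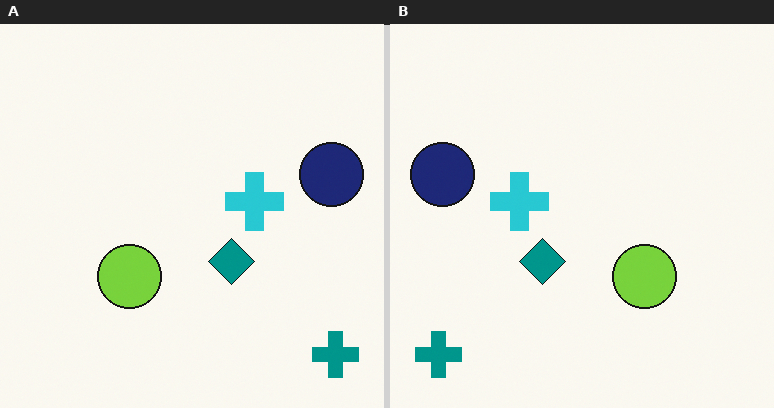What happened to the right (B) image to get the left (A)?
The transformation is: flipped horizontally (left ↔ right).

The teal cross is in the bottom-left of the right (B) image and the bottom-right of the left (A) — shapes on opposite sides of the vertical midline have swapped in a mirror flip.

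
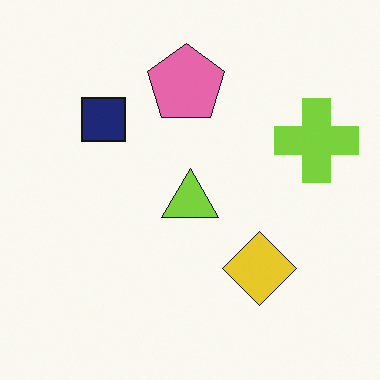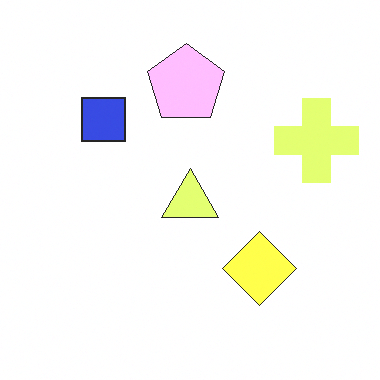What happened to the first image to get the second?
The second image is the first substantially brightened.

Every pixel — background and shapes alike — is uniformly brightened.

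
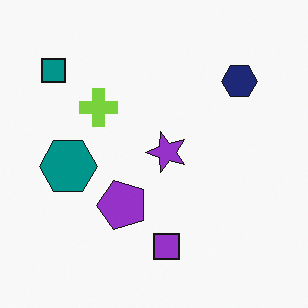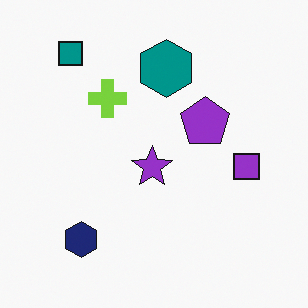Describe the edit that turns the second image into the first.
It was transposed (reflected across the top-left ↔ bottom-right diagonal).

Shapes have swapped their row and column positions — what was in the top-right is now in the bottom-left — a diagonal reflection.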